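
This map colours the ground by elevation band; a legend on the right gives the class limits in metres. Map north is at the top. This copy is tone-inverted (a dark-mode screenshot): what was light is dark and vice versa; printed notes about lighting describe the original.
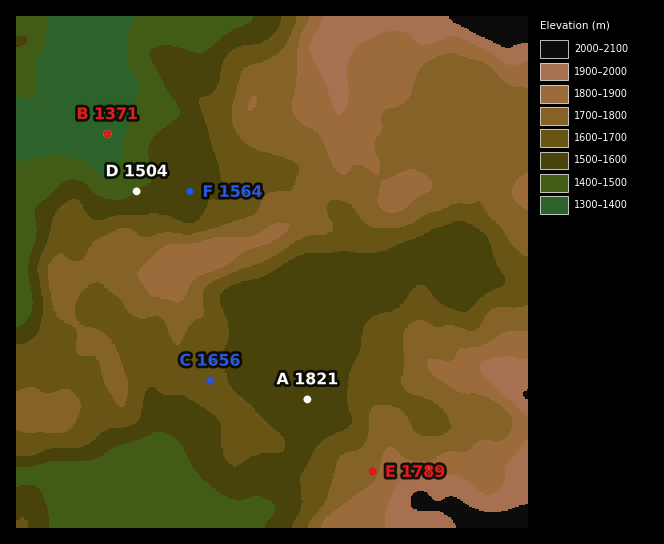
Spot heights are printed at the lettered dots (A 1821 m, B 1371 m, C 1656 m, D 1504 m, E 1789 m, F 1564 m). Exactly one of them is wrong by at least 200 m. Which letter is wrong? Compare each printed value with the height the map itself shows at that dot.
A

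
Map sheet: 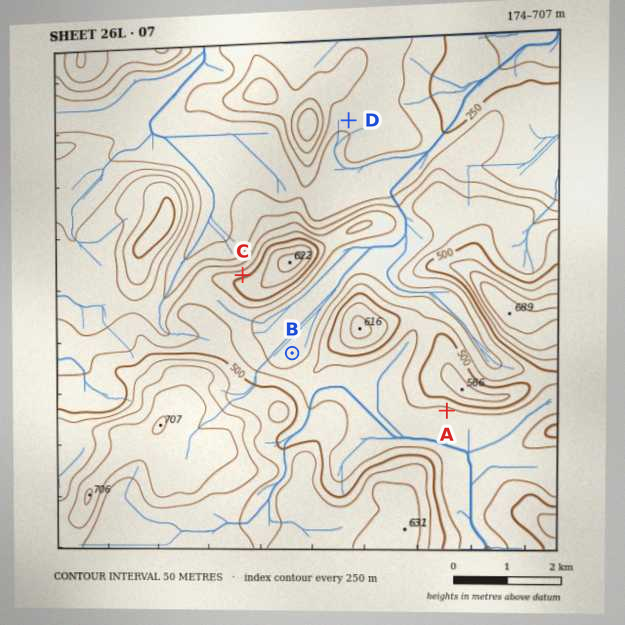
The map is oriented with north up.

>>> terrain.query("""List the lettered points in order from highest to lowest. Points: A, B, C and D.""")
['C', 'A', 'B', 'D']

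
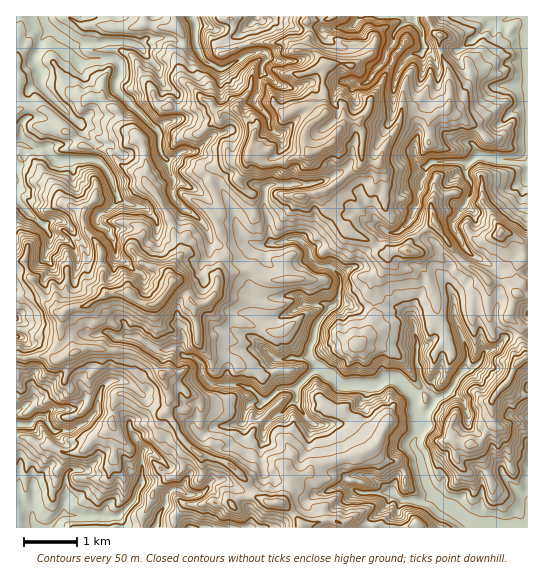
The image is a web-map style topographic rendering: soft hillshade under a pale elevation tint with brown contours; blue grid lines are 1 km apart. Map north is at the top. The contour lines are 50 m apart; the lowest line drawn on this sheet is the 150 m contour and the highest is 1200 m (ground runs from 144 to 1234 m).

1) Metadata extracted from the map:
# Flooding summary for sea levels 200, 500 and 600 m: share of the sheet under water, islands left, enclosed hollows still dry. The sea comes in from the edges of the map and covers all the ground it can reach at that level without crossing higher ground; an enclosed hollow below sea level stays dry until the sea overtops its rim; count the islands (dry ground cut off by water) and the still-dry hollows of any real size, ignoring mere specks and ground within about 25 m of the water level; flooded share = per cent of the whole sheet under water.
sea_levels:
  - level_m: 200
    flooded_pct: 8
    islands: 0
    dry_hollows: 0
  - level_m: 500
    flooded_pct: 42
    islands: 0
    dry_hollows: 0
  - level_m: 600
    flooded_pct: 61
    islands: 1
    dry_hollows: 0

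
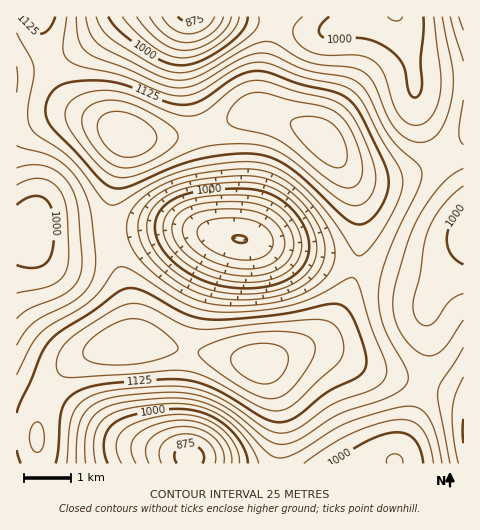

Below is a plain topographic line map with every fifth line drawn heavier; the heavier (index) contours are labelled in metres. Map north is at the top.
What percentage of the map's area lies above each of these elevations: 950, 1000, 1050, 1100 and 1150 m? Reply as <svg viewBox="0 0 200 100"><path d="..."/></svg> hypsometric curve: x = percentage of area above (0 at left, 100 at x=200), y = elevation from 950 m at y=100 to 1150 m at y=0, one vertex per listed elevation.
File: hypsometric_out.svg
<svg viewBox="0 0 200 100"><path d="M187 100l-19-25-41-25-47-25-43-25"/></svg>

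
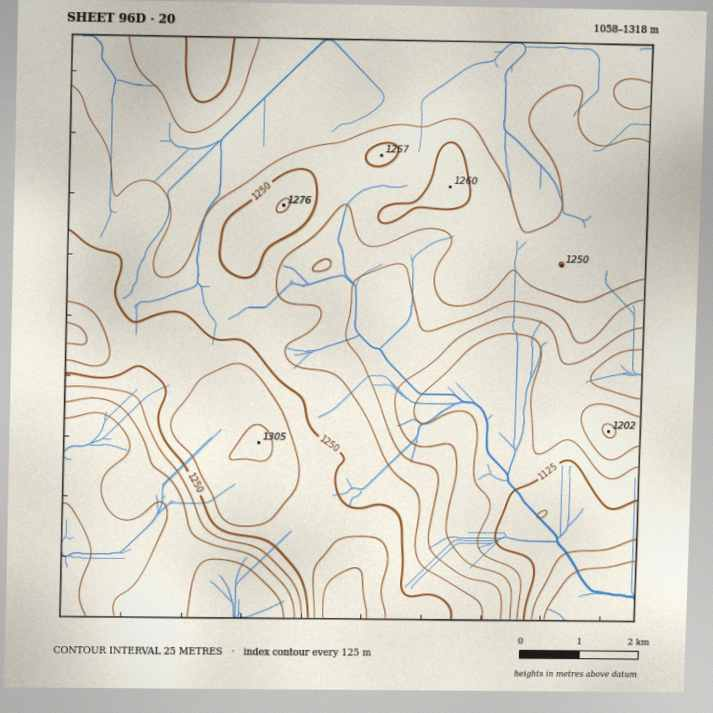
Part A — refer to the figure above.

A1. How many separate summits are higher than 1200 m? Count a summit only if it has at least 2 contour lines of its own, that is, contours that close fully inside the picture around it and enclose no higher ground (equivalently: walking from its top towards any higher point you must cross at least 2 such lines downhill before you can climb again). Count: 1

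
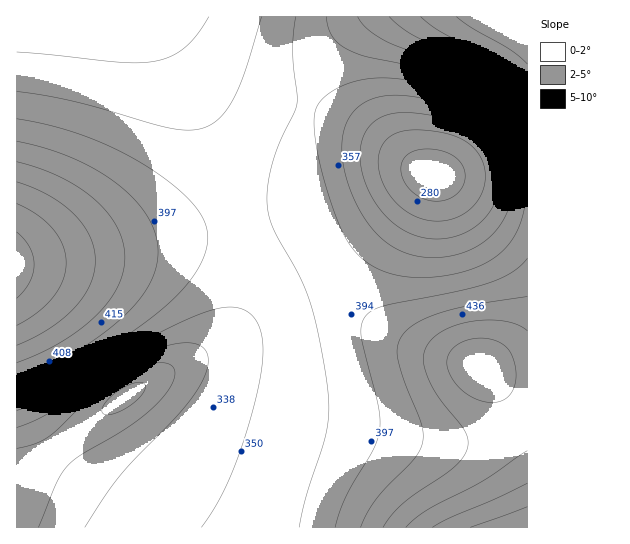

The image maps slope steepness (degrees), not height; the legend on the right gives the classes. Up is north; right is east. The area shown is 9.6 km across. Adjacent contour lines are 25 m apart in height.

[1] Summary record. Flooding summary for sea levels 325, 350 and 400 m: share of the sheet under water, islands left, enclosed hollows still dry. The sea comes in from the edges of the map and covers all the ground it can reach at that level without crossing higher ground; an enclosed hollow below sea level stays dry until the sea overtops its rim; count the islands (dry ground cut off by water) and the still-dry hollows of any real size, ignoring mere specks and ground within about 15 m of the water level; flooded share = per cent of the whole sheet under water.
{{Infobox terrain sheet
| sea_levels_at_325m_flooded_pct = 10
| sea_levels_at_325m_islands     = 0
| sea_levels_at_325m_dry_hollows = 1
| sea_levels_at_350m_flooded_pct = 24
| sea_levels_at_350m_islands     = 0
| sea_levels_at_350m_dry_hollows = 1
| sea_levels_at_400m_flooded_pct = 72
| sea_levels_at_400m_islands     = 0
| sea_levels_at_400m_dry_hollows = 0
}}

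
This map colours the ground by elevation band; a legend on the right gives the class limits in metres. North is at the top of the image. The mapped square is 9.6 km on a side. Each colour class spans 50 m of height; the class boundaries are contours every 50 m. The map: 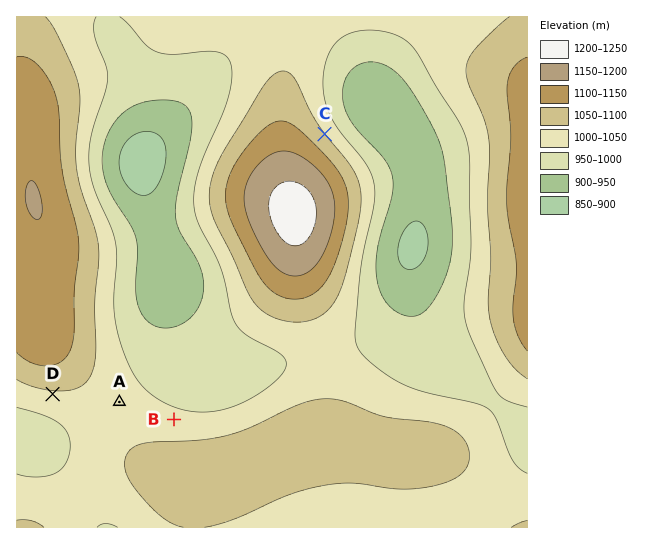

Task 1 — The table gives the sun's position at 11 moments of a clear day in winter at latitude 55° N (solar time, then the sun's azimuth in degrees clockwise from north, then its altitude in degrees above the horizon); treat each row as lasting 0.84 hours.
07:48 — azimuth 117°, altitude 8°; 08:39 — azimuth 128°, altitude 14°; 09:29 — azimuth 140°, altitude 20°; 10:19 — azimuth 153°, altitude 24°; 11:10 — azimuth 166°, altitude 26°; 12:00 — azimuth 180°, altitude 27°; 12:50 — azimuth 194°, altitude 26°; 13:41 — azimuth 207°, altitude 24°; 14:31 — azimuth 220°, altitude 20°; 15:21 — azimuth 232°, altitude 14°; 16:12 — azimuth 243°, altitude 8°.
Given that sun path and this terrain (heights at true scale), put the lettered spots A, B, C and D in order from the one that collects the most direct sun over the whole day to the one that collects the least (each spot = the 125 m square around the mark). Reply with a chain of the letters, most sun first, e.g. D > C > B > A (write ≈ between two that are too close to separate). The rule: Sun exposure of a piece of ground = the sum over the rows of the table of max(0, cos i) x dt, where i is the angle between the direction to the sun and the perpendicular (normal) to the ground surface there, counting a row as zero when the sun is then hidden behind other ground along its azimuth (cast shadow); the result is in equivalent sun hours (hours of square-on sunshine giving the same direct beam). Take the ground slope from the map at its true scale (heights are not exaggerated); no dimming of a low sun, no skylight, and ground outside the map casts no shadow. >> D > A > B ≈ C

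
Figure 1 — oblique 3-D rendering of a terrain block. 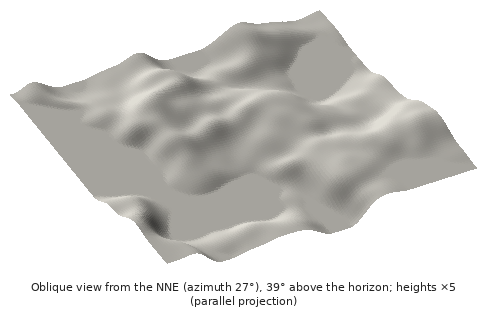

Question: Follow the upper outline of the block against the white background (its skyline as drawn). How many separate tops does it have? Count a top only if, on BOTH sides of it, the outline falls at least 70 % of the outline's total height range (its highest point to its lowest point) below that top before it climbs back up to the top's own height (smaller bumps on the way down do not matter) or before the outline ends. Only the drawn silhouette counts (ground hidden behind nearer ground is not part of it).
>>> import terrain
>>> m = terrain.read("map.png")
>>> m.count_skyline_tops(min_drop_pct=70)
0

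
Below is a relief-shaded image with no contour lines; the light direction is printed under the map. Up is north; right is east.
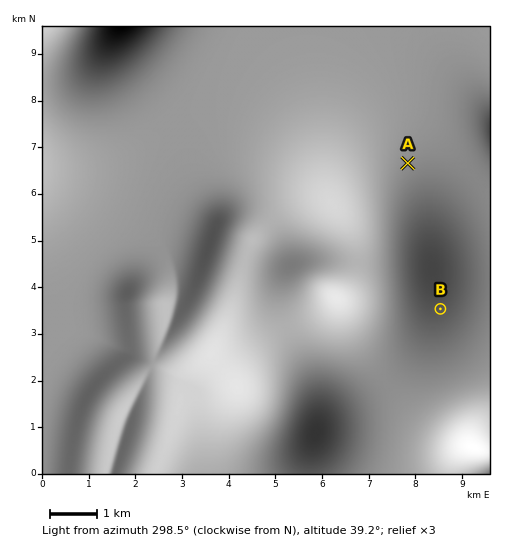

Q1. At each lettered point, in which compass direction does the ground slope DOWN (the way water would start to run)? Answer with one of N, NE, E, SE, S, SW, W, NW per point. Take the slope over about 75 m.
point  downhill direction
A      NE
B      SE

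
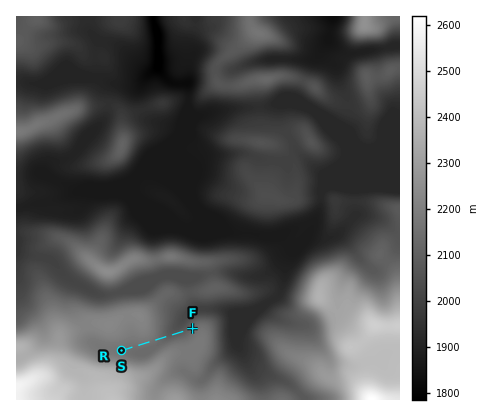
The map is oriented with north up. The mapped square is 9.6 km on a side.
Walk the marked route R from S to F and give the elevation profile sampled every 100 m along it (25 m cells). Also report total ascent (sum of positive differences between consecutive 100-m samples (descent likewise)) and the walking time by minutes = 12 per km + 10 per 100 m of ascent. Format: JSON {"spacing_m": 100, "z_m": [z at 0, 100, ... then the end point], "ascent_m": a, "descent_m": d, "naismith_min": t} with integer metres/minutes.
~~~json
{"spacing_m": 100, "z_m": [2158, 2153, 2151, 2151, 2155, 2158, 2160, 2160, 2157, 2147, 2128, 2107, 2090, 2081, 2078, 2077, 2082, 2096, 2117, 2130], "ascent_m": 62, "descent_m": 90, "naismith_min": 29}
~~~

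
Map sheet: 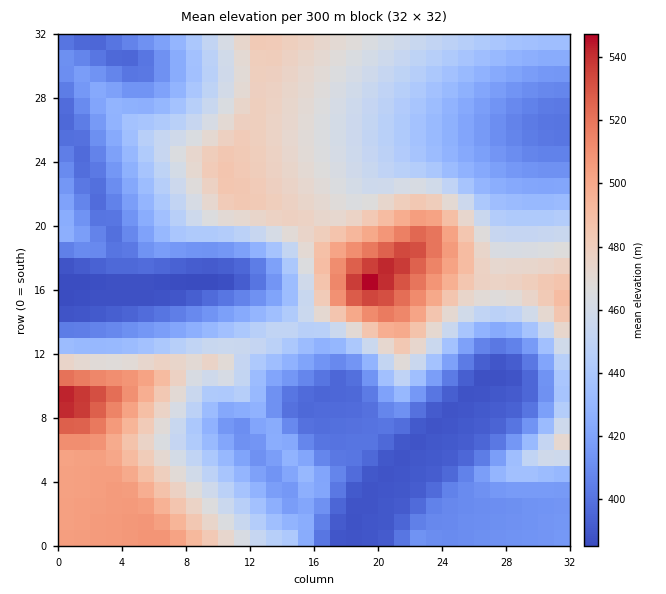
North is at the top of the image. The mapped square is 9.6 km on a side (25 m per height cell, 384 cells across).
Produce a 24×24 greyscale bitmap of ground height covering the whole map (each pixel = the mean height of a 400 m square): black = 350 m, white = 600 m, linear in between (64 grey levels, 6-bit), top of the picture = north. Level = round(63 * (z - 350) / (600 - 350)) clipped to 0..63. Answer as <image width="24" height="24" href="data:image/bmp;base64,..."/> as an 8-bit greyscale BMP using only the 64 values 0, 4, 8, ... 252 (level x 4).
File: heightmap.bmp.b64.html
<image width="24" height="24" href="data:image/bmp;base64,Qk12BgAAAAAAADYEAAAoAAAAGAAAABgAAAABAAgAAAAAAEACAAATCwAAEwsAAAABAAAAAAAAAAAAAAEBAQACAgIAAwMDAAQEBAAFBQUABgYGAAcHBwAICAgACQkJAAoKCgALCwsADAwMAA0NDQAODg4ADw8PABAQEAAREREAEhISABMTEwAUFBQAFRUVABYWFgAXFxcAGBgYABkZGQAaGhoAGxsbABwcHAAdHR0AHh4eAB8fHwAgICAAISEhACIiIgAjIyMAJCQkACUlJQAmJiYAJycnACgoKAApKSkAKioqACsrKwAsLCwALS0tAC4uLgAvLy8AMDAwADExMQAyMjIAMzMzADQ0NAA1NTUANjY2ADc3NwA4ODgAOTk5ADo6OgA7OzsAPDw8AD09PQA+Pj4APz8/AEBAQABBQUEAQkJCAENDQwBEREQARUVFAEZGRgBHR0cASEhIAElJSQBKSkoAS0tLAExMTABNTU0ATk5OAE9PTwBQUFAAUVFRAFJSUgBTU1MAVFRUAFVVVQBWVlYAV1dXAFhYWABZWVkAWlpaAFtbWwBcXFwAXV1dAF5eXgBfX18AYGBgAGFhYQBiYmIAY2NjAGRkZABlZWUAZmZmAGdnZwBoaGgAaWlpAGpqagBra2sAbGxsAG1tbQBubm4Ab29vAHBwcABxcXEAcnJyAHNzcwB0dHQAdXV1AHZ2dgB3d3cAeHh4AHl5eQB6enoAe3t7AHx8fAB9fX0Afn5+AH9/fwCAgIAAgYGBAIKCggCDg4MAhISEAIWFhQCGhoYAh4eHAIiIiACJiYkAioqKAIuLiwCMjIwAjY2NAI6OjgCPj48AkJCQAJGRkQCSkpIAk5OTAJSUlACVlZUAlpaWAJeXlwCYmJgAmZmZAJqamgCbm5sAnJycAJ2dnQCenp4An5+fAKCgoAChoaEAoqKiAKOjowCkpKQApaWlAKampgCnp6cAqKioAKmpqQCqqqoAq6urAKysrACtra0Arq6uAK+vrwCwsLAAsbGxALKysgCzs7MAtLS0ALW1tQC2trYAt7e3ALi4uAC5ubkAurq6ALu7uwC8vLwAvb29AL6+vgC/v78AwMDAAMHBwQDCwsIAw8PDAMTExADFxcUAxsbGAMfHxwDIyMgAycnJAMrKygDLy8sAzMzMAM3NzQDOzs4Az8/PANDQ0ADR0dEA0tLSANPT0wDU1NQA1dXVANbW1gDX19cA2NjYANnZ2QDa2toA29vbANzc3ADd3d0A3t7eAN/f3wDg4OAA4eHhAOLi4gDj4+MA5OTkAOXl5QDm5uYA5+fnAOjo6ADp6ekA6urqAOvr6wDs7OwA7e3tAO7u7gDv7+8A8PDwAPHx8QDy8vIA8/PzAPT09AD19fUA9vb2APf39wD4+PgA+fn5APr6+gD7+/sA/Pz8AP39/QD+/v4A////AJycnKCgmIyAdGRcUDAoKCw4PDw8QEBAQJycnKCckIB0aFhMSDgoKCgwODw8PEBAQJycnJyQhHhoXFBESEQsKCgoMDg8QERERJycnJSEeGxcUEREUEQ0LCgoKDA8TFhYVJycmIh8bGBQREBMRDQ0NCwoKCgsOFBodLCsoIx8bFhIPEhENDAwNDQsKCgoLDhMbMC4qJiIdGBQUEw4MDAwMEA8LCgoKCw4WLi0rKCQgGxkZFBANDAsOFBUQDAoKCg0VISAgICEgHh8bFhQSDw4SGhwWEAwKCw8XExMTFBUXGBoaGhgWFBYbICEcFhEODxQbCwwNDQ8QERMVFhgaHCAlKCYhHBgWFxsgCQkJCgoLDA0PERQZIiotLSomIR4dHiAjCQkKCgoJCQkKDRMbJCwxMCwpJSEgICEiDA0NDQ4ODQ0OERYdJCksLy4rJiIeHh4fEhANDxMVFhYXGRwfISQmKSwrJiAbGhobEg4NERQYHB4fICAgHx8gIyUmIhwYFxcXEA0OEhYaHSEiISAfHh0cHR8eGxcUExMTDwwQFBcbHyIiISAfHRwbGRkYFRMSERAQDQ0RFRkcHyEhIR8eHRsaGBcVExIQDw4ODA4TFhgaHB4hIB8eHRsaGBcVExEQDg0NDBAUFBQWGRwfIB8eHRwaGBcVExIQDw4NDhIRDxATFxoeICAfHRwbGRgWFRMREA8PEA8NDA4SFhoeISAfHh0cGhkYFhUUExIRDQwMDhATFxseISEgHx4dHBsZGBcWFRUVA=="/>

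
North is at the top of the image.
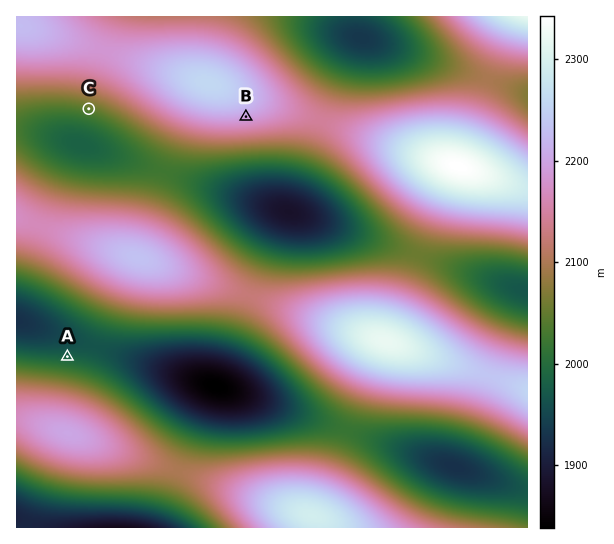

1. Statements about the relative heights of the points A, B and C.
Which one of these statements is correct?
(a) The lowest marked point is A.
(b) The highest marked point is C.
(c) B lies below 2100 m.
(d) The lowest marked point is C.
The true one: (a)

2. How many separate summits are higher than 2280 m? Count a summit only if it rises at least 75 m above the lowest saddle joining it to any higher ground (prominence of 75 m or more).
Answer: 3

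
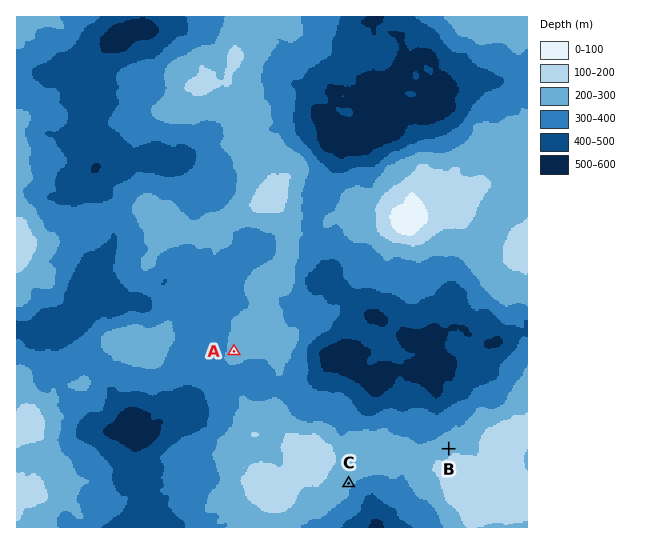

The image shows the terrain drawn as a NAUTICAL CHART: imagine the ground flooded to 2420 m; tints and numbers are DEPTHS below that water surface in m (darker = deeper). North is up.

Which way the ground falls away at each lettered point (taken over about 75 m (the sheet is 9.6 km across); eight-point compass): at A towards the W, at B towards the NW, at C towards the SE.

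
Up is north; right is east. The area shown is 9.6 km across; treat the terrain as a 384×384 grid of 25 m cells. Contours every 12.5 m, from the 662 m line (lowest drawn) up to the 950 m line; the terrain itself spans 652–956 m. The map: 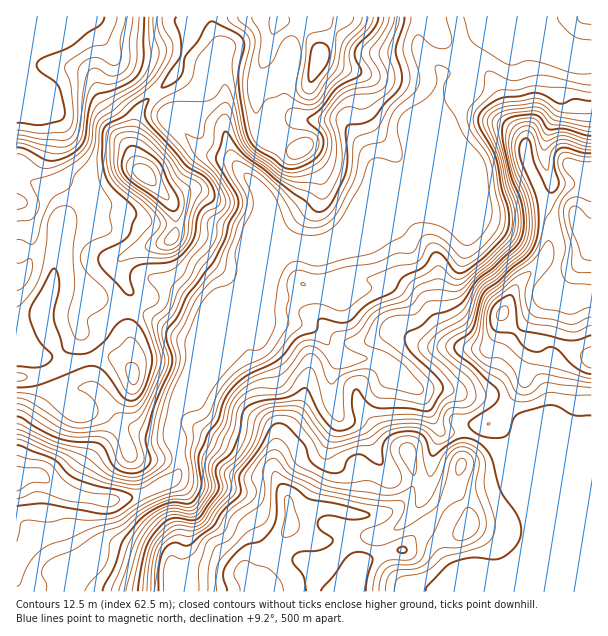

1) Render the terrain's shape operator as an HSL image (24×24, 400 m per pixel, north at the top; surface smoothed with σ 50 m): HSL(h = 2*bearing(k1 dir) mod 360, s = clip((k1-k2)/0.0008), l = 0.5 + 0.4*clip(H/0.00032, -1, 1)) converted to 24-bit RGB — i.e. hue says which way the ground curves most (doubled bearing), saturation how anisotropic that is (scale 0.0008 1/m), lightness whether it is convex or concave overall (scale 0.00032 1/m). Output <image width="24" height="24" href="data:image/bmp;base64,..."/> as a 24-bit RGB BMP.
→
<image width="24" height="24" href="data:image/bmp;base64,Qk32BgAAAAAAADYAAAAoAAAAGAAAABgAAAABABgAAAAAAMAGAAATCwAAEwsAAAAAAAAAAAAAhlmXfJR0boyDRmWPZ1OZrlS05eSdQ0J5roF5k7SFj5qNhGmQc3SCbXyN2LSARCksXWIkPH9Aen96gH9/f4B/f39/f3+AgH9/XIiIk4qpoXmsTF59Pl58aYi/8OXPWTyycLSlxZudpl1rc2hVdYNqXY9/yI7NxWr41uHxb0CmcYUsQ4s7ZYlve4B/gH9/f39/cpR+Z4tqWJaHepLOLzzLZbS97/LZCgDz21eDqqxrqUymxp6YX5iYl21WfW4wH2sa20lvY0m12KzgdLXNaXeVb3GCf39/f39/qoS3eKyxo4A8R00XEywJGrJB2+ONIQUu2bGsyXSFkTuBxNycc3jUq8Lqoabo0KvtIYKg01yITK5JtV9pcVyDf3eAf39/gH9/bnwsYxkciUgvmCQyrLIiDEAAEzMAJg0ZvMsL5pxlW9F3mt+0TpaaZDUtjHI6Qy0m3ZxDIB6U6NGRR3dpbV16gH9/f39/f3+Afj06VFEsdalLR2Ks3O/dydfyAAy+GJfdcd+ggEOx9+vUd0s3MYZAfVvHrILAlTOcz+y8Aidr8OLbbyXPdm9/f39/f39/f39/VTiKkY21obl+KZl2m+psoaI6Fg4yL6+LrVWlTnQ/6eOKtrKFY7erIUpUqCxVnczh7d7qIAFfyKoAtx0qWpZ7f39/gH9/gH9+SXCOisnPxNLji27Nzkkmf9ZDDjtXP4FzQTWArdnCqd/P4Ke9h0JWRh1NUtpWQ4o8jIo5gxKmfpnd0G6Svj5eX3w8c21ThoNfhM3iSqpXZHhEbDVg5L+u5devCi41VXt6G4B00MyamYE5r0kswHtcMEjDz9OZPXBNTxwcUl0hXkQgh3gur1JF0aeJd0pThlszti9qzlWKlYLMWVjAnNet8NHPQE3gOE15QHdeK4EgpTlasmOP3sqqD0w6rW0TXB4zjFF1f2icn0+tktSYUqWbvV1gbXm8s7ThgkqDldSPQFZlWoJctbGF3eWZPhUoPVJufX9/ZpZjL1pSYbNNyiwlZWHbwoHeh5LEZa3RhJ/dgIfp+nCdVbGLn8TWgqnQcoa/eF++s7hrWFh4Yod/tbdQzCofrbp3H1Nde39/f4J4UVF3fKhWdMJ4PWRWS5WryL/bmE+0VJ9hHhdJ9rPC6fTXKmpgel06XXw7P0t926ubV2KCclJmmb50gn2w0295PHtyNGxLaYR5TVl9val4U7lokGSJM3o1TGIlprFclrOCABxrtuve/8zSVChsgW5xfnZPN2pu18iJXEZ9i3GwzpNvZDsloMAfsl17NLeaTVuGX3l/WstYiTlKfl67f3G4d3ivSYGE39yFBSYuK3tM0pCX/8zmLTmSxoieXE2p0LV3TXCAU516rFC3uYDy+9DbIY/Lmcp5I0pggH5/gmFIcX47XHxPYnVOZ4VSSFh+w9+OUCxYEDckTEcf+XMuxRKjxdR8Xj6E2sepfWKfbWl/YXxUMhgQ9/91cy1ty5o7GFZmYFF7rVGD1rqeI4lhd39/cX54YJVbim5Kf2dtOk9fHBIh2e1qmCHNpeysP3tpYb9Tm1xrgD9mTgsVR/VPz/zlvX7t0/P4XA/PMwopqLksuc59U7lkO3J1gH5+f4B6gH9/gH9/OyFjdCRx0/+6FH2b0no6hMy9TGLNx4DUaxOS0+X41PfmUa29X9SIgxYnMwAaiBoUzfCwJ8A+p8OTLD9xfntlcZOFfn6Af39/FQgr40Nc0v/MdwCom+rxtKLUPkaLXxxmyjO11PXQs9uikDZ0cxMddRWAvwDyz/z0xc3x2djzQVy4Xi9mabaHZGCFf39/fEtwHQYtv/zSuf+tafL/T5PIa1cjX042Fg4rpvC127R1vZcVKg0buKpwGQg6nvt6kbJzVIEqzL4ARBE+rY96SJRKUGhrfW50QS+OirT0w/zu+NjTC4RpWCUhf313YlJuKHmPX9tbaWW9/7/cPXmMa6FqIhmOwvd9nY5uwh++9vLQEioyjptBrZtjPI2GWHqKUJyWJpQvYJ8tz5wrdyFZXp2xjWaOYmGdTsC7c8dhJDgwl182+NPbUoyZRC+EjuFvuKp7Gi+B/dnOUWzcoNPunKjPW1+zVEuAemlfabd4U3hWhpRUiZlTaVM8YpF7YJaLXZR5qkhTUz1oj4dL1sQ4tIRaP11oLm1X68udDBYp9vjT0FFGN0IZboU3UDBZoFpRZLKgaZtjel1nh4Ree2NZgXhff5GDa315YH1gYVBwZlZ8r1ioo9CbyZaTcyi6SazS1tqWRZfOiaBI34Sgr7Xfeq/GGieEnMmaamCBbnCFfWuIjHWHfmSTs4Gv"/>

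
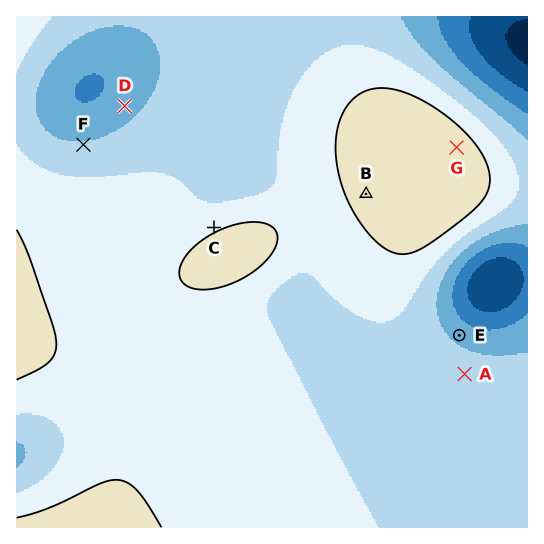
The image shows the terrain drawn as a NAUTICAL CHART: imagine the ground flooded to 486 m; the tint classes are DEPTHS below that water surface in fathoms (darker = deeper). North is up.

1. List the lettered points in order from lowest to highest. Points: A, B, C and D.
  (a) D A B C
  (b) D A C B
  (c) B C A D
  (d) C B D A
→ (b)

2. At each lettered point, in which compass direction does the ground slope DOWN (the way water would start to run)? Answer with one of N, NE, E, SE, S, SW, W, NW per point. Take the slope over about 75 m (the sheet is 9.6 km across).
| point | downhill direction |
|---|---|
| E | NE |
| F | N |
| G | NE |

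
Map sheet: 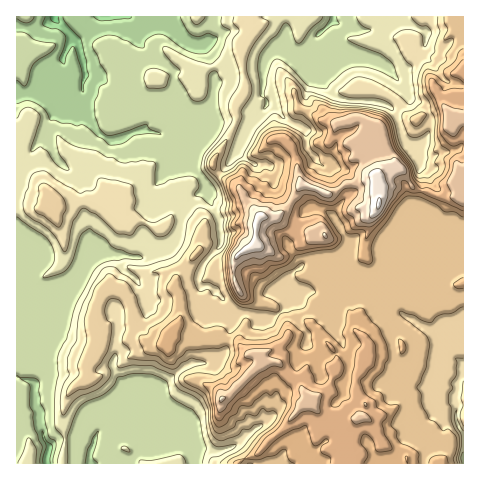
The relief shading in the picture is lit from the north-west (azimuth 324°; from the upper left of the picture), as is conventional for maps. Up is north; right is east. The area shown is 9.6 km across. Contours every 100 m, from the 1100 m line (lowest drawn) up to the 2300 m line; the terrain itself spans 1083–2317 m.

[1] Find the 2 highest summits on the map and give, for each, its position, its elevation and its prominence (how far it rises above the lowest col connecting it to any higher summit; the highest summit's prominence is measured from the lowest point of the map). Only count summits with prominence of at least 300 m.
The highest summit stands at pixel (379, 204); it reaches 2317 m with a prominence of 1234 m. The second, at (222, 399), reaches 2115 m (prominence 359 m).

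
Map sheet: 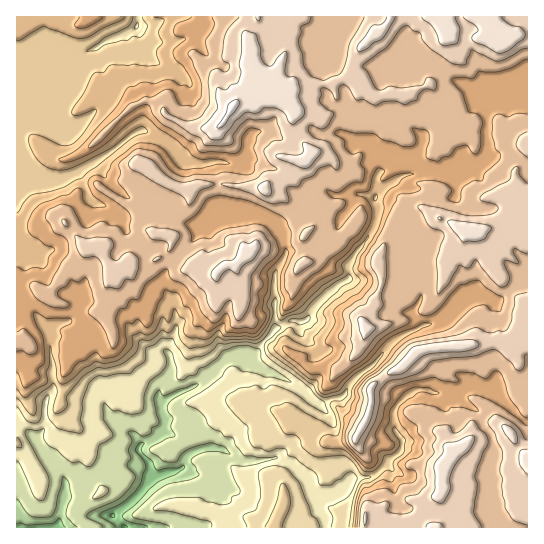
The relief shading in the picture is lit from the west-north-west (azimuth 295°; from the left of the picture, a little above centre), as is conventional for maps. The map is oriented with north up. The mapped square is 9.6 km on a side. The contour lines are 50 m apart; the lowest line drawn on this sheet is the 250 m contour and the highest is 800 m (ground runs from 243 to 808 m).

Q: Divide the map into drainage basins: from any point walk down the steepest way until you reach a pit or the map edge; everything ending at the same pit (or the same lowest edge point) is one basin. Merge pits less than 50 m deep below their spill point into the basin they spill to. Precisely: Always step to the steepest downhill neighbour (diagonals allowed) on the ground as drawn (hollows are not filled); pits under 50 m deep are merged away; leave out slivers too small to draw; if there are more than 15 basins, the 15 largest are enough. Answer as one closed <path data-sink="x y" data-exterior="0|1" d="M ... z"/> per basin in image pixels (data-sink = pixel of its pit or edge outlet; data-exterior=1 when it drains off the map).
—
<path data-sink="125 527" data-exterior="1" d="M527 16l-268 0 0 10-10 15-1 22 3 16 7 10 15-1 3 6 16 15 3 24 17 20-3 5-12 8-6 11-18 3-8 8-28-1-11-3-25 0-12 6 0 13-8 9-38-1-2 2 8 16 5 4 9 0 9 4-1 10-9 9-16 9-13 0-6-2-10 13-6-5-10-21-4-3-7 0-23 20-7 12-13 14-4 2-12-10-15 0 0 158 7 6 31-14 6-10-3-15 2-5 14 20 6 4 6 16 7 29 9 13-2 8-17 9-6 6 1 8 6 7 6 3 439-1z"/><path data-sink="137 26" data-exterior="0" d="M258 16l-242 1 1 267 14 1 12 10 4-2 13-14 7-12 23-20 7 0 4 3 10 21 6 5 10-13 6 2 13 0 16-9 9-9 1-10-9-4-9 0-5-4-8-16 2-2 38 1 8-9 0-13 12-6 25 0 11 3 28 1 8-8 18-3 6-11 12-8 3-5-17-20-3-24-16-15-3-6-15 1-7-10-3-16 1-22 10-15z"/><path data-sink="57 527" data-exterior="1" d="M59 405l-2 5 3 15-6 10-31 14-5-5-2 1 1 83 70 0-8-7-3-11 2-3 23-14 0-6-8-10-4-11-8-33z"/>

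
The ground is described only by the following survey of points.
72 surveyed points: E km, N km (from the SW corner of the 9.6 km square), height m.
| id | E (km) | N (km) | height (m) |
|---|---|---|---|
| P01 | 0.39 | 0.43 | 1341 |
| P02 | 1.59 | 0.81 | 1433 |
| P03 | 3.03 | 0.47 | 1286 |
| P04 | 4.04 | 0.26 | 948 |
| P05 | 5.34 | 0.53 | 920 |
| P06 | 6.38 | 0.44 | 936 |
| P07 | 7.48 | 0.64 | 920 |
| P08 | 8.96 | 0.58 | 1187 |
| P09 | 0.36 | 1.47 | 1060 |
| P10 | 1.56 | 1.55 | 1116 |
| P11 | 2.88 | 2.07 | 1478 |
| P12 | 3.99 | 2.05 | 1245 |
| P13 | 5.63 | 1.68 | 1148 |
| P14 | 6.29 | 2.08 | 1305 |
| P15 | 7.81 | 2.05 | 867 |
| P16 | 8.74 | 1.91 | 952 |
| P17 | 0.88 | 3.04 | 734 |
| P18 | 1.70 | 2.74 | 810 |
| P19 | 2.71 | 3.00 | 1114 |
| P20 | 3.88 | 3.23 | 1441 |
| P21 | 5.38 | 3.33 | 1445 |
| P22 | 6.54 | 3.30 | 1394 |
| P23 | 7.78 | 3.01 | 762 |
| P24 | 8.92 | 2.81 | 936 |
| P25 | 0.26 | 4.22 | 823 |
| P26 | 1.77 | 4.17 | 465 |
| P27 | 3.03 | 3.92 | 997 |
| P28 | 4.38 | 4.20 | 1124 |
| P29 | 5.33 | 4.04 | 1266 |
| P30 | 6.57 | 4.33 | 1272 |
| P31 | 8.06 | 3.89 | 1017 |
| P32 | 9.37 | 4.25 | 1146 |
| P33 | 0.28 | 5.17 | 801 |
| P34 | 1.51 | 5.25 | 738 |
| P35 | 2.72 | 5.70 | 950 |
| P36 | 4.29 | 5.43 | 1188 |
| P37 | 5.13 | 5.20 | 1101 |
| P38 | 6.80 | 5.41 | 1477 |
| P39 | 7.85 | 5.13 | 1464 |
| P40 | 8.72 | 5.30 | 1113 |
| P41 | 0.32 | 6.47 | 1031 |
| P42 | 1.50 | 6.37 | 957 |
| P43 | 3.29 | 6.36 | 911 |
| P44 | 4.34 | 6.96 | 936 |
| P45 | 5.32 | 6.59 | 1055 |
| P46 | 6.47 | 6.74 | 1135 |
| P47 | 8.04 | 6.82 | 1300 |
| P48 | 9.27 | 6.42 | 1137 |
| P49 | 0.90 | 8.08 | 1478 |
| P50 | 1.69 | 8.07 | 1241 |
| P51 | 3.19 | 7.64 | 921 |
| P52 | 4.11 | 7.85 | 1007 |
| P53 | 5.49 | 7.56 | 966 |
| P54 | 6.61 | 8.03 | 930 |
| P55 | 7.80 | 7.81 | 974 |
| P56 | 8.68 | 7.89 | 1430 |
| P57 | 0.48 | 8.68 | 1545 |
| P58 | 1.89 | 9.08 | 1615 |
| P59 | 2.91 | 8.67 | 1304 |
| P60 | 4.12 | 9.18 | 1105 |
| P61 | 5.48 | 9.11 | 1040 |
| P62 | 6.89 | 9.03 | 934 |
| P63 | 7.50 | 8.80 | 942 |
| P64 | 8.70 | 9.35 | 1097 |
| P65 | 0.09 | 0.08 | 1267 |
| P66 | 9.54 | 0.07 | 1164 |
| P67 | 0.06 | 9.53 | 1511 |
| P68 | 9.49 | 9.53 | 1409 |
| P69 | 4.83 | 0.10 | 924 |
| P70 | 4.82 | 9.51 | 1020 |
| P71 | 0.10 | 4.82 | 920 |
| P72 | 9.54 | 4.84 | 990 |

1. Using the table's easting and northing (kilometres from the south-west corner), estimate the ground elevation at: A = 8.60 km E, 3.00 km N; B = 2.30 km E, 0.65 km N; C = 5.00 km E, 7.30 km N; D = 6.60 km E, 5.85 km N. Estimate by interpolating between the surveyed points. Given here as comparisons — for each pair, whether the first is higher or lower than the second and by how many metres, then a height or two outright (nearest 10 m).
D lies higher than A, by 420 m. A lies lower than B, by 390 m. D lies higher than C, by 330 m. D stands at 1290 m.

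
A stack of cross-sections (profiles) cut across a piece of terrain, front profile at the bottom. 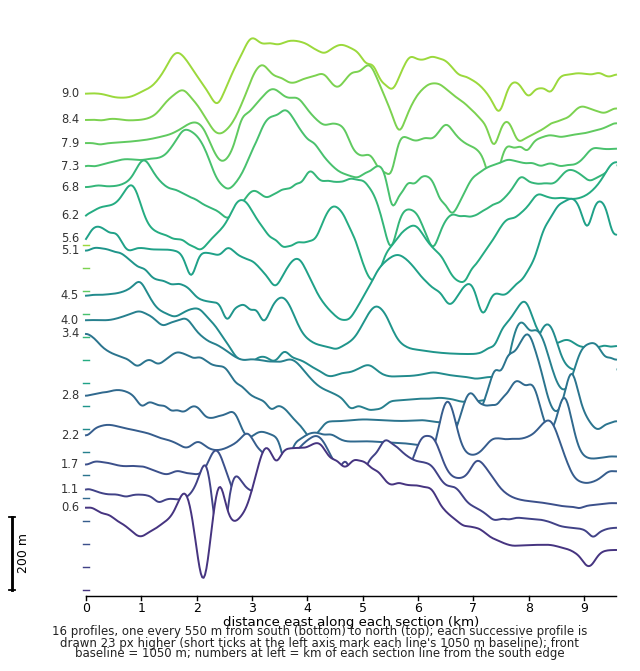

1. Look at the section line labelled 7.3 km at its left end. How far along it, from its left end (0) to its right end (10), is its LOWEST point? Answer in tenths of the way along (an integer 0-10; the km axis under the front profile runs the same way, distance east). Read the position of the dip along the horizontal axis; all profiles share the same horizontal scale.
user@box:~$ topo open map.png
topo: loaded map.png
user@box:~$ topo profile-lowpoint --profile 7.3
7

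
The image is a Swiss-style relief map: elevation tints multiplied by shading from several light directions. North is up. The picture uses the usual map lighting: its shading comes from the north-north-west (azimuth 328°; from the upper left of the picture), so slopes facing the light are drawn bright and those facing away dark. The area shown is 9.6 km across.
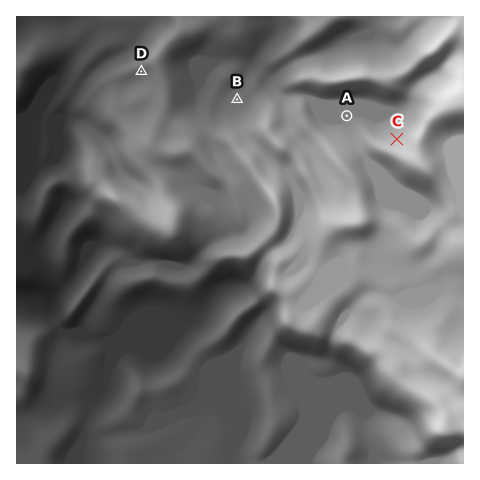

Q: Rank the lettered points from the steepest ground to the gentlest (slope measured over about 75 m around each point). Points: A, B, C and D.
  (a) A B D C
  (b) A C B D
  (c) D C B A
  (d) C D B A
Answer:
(d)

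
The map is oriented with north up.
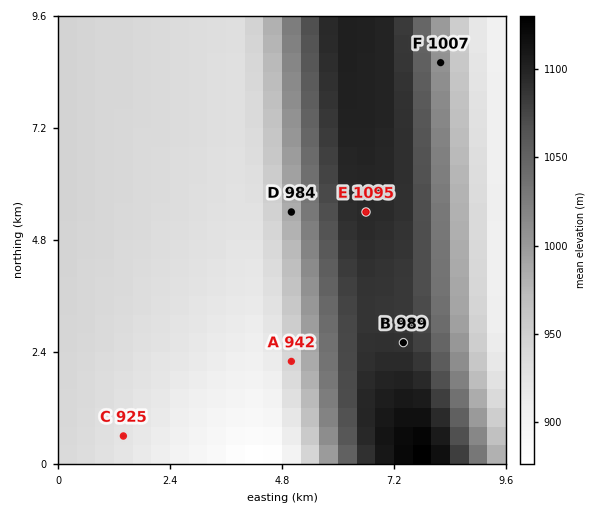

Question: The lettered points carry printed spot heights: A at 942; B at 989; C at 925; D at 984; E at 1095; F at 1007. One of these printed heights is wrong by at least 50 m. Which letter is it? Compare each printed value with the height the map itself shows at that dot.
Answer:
B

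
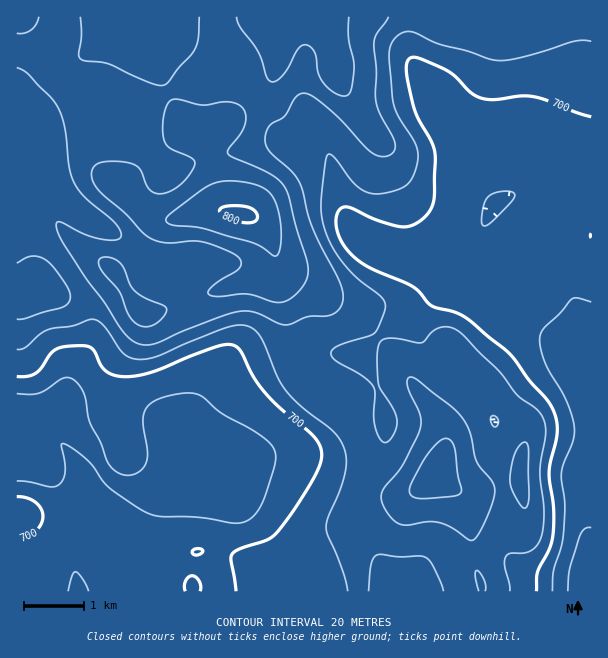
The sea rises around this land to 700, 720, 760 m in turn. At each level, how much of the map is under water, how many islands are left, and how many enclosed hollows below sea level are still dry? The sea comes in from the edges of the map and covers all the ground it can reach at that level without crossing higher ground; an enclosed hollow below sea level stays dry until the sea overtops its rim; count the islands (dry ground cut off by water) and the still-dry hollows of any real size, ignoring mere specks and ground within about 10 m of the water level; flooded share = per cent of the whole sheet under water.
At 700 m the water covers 35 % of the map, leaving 0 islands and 0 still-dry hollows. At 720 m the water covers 49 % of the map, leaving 0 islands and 0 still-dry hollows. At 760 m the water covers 89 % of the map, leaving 1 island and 0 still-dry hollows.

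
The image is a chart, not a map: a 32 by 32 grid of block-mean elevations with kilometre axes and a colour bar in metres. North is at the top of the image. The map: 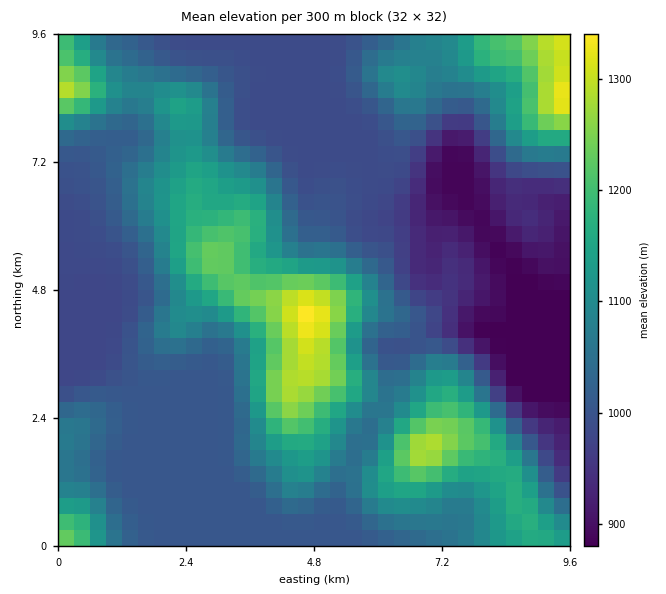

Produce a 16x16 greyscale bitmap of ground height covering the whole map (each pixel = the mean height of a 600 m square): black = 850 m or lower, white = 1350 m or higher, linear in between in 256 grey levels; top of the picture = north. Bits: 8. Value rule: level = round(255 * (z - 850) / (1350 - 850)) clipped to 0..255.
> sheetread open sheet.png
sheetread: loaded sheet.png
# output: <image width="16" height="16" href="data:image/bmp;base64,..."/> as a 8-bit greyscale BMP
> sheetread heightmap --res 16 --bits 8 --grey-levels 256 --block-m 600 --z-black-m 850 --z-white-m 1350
<image width="16" height="16" href="data:image/bmp;base64,Qk02BQAAAAAAADYEAAAoAAAAEAAAABAAAAABAAgAAAAAAAABAAATCwAAEwsAAAABAAAAAAAAAAAAAAEBAQACAgIAAwMDAAQEBAAFBQUABgYGAAcHBwAICAgACQkJAAoKCgALCwsADAwMAA0NDQAODg4ADw8PABAQEAAREREAEhISABMTEwAUFBQAFRUVABYWFgAXFxcAGBgYABkZGQAaGhoAGxsbABwcHAAdHR0AHh4eAB8fHwAgICAAISEhACIiIgAjIyMAJCQkACUlJQAmJiYAJycnACgoKAApKSkAKioqACsrKwAsLCwALS0tAC4uLgAvLy8AMDAwADExMQAyMjIAMzMzADQ0NAA1NTUANjY2ADc3NwA4ODgAOTk5ADo6OgA7OzsAPDw8AD09PQA+Pj4APz8/AEBAQABBQUEAQkJCAENDQwBEREQARUVFAEZGRgBHR0cASEhIAElJSQBKSkoAS0tLAExMTABNTU0ATk5OAE9PTwBQUFAAUVFRAFJSUgBTU1MAVFRUAFVVVQBWVlYAV1dXAFhYWABZWVkAWlpaAFtbWwBcXFwAXV1dAF5eXgBfX18AYGBgAGFhYQBiYmIAY2NjAGRkZABlZWUAZmZmAGdnZwBoaGgAaWlpAGpqagBra2sAbGxsAG1tbQBubm4Ab29vAHBwcABxcXEAcnJyAHNzcwB0dHQAdXV1AHZ2dgB3d3cAeHh4AHl5eQB6enoAe3t7AHx8fAB9fX0Afn5+AH9/fwCAgIAAgYGBAIKCggCDg4MAhISEAIWFhQCGhoYAh4eHAIiIiACJiYkAioqKAIuLiwCMjIwAjY2NAI6OjgCPj48AkJCQAJGRkQCSkpIAk5OTAJSUlACVlZUAlpaWAJeXlwCYmJgAmZmZAJqamgCbm5sAnJycAJ2dnQCenp4An5+fAKCgoAChoaEAoqKiAKOjowCkpKQApaWlAKampgCnp6cAqKioAKmpqQCqqqoAq6urAKysrACtra0Arq6uAK+vrwCwsLAAsbGxALKysgCzs7MAtLS0ALW1tQC2trYAt7e3ALi4uAC5ubkAurq6ALu7uwC8vLwAvb29AL6+vgC/v78AwMDAAMHBwQDCwsIAw8PDAMTExADFxcUAxsbGAMfHxwDIyMgAycnJAMrKygDLy8sAzMzMAM3NzQDOzs4Az8/PANDQ0ADR0dEA0tLSANPT0wDU1NQA1dXVANbW1gDX19cA2NjYANnZ2QDa2toA29vbANzc3ADd3d0A3t7eAN/f3wDg4OAA4eHhAOLi4gDj4+MA5OTkAOXl5QDm5uYA5+fnAOjo6ADp6ekA6urqAOvr6wDs7OwA7e3tAO7u7gDv7+8A8PDwAPHx8QDy8vIA8/PzAPT09AD19fUA9vb2APf39wD4+PgA+fn5APr6+gD7+/sA/Pz8AP39/QD+/v4A////ALJ3VE9PT09QT1RiaGyEnZGEY1BPT09YalhtjIl5jZ5laVVPT09UcYt2cKfIqaCJP21aT09PV42rj2eUz8WiVSlWVU9PT1qr0rKBcZulZR8TQUVQU1Bfr+DRhlt3dTEPD0FCU25lcK/n03ZQSjAUDw9BQUtzi6rJ7d2TYEIqGBAPQkNNe7G8rayheEstLhoRFkRIWYq2uJRnXkxAKCUVHx9GT2yQoqWOVU1FPCIXGywkSlNujJmKb0lIRkMkEyQ5PFZVXn+DYE1FRUVKNhpCd4eZc2mLgk9FRUVJXFxFaKPZz5B0dGdNRUVGWn12c4ip5KdtWUtHRkVFRVVsd4etweM="/>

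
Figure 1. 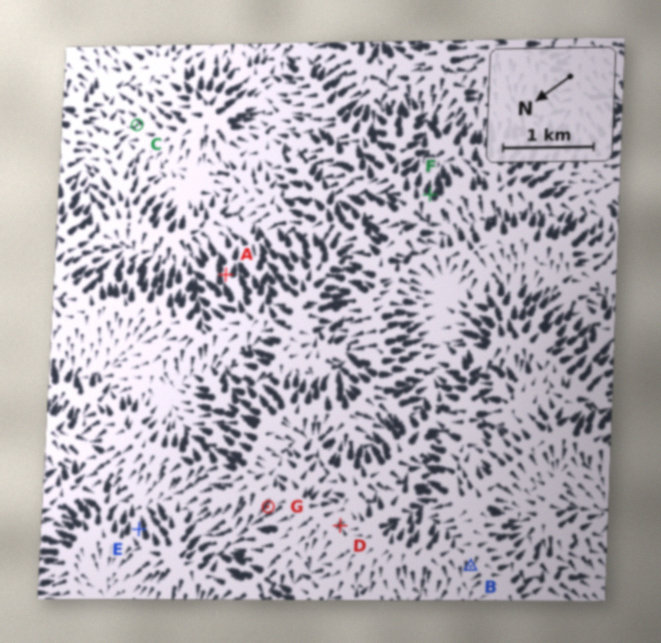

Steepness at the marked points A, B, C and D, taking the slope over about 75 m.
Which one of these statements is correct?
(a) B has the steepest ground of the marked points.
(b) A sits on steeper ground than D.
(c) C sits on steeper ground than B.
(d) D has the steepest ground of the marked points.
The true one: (b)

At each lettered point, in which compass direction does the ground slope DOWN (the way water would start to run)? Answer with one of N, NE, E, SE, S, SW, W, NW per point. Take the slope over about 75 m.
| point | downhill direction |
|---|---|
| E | SE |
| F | SE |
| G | N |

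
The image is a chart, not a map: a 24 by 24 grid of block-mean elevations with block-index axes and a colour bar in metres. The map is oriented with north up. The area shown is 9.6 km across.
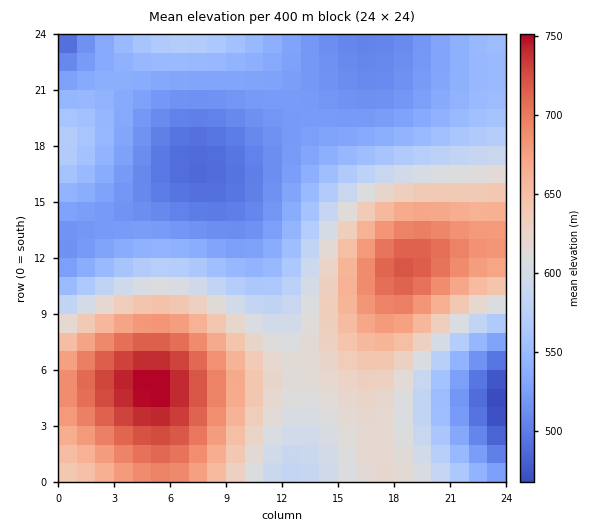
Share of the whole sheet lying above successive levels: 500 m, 95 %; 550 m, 61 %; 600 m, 43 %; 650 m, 23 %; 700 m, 9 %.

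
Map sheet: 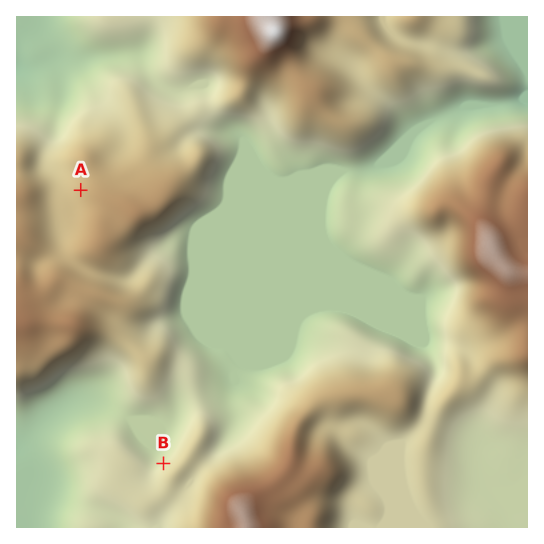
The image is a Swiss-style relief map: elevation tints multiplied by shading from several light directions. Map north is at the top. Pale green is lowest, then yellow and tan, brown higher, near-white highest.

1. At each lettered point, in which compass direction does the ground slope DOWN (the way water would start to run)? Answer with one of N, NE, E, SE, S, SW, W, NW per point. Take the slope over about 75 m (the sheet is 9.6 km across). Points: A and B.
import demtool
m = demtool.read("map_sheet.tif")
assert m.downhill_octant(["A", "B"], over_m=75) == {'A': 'W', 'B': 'NW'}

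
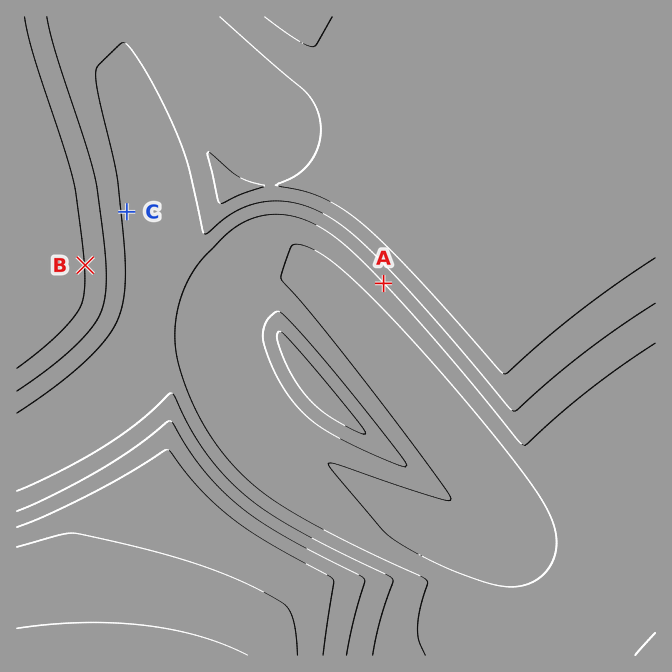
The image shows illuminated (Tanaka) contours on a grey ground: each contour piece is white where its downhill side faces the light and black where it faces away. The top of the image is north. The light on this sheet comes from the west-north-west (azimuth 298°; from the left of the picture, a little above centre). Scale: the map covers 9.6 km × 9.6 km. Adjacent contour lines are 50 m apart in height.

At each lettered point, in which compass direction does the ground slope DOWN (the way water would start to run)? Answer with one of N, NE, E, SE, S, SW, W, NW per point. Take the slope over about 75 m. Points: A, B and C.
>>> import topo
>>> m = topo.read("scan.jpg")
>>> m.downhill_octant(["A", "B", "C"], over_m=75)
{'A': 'SW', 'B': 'E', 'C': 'E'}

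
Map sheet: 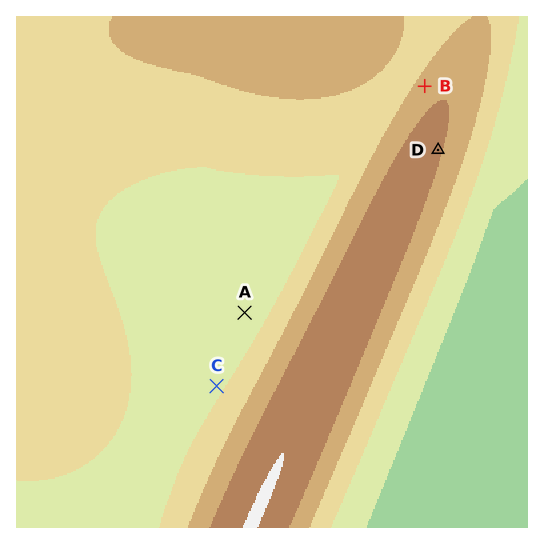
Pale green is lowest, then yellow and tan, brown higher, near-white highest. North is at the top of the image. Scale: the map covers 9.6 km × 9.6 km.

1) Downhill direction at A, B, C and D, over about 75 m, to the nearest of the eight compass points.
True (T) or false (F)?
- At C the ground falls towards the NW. T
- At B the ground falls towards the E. F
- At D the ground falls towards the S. F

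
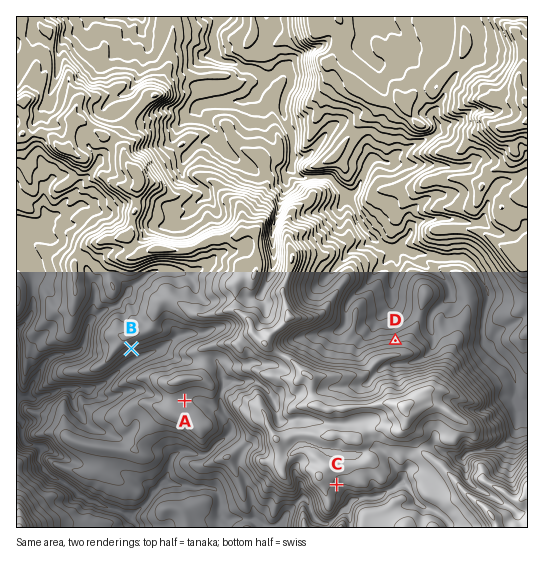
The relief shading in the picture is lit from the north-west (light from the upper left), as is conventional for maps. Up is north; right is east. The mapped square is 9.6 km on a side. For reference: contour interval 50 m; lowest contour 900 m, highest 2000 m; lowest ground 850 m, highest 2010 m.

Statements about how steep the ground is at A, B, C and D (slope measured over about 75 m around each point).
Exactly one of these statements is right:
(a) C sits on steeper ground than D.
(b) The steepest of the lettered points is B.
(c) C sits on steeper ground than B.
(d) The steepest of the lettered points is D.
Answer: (b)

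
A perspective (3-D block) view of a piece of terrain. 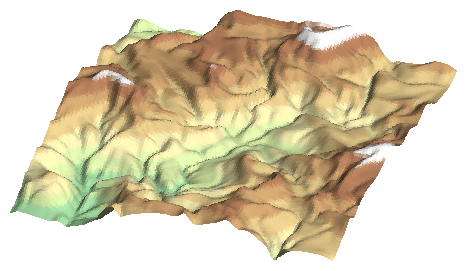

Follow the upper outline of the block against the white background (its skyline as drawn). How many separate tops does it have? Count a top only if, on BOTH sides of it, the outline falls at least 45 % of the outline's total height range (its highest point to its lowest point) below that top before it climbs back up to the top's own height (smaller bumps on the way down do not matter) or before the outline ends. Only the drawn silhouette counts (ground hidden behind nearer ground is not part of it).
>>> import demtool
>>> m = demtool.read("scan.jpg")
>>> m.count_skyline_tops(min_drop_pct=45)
0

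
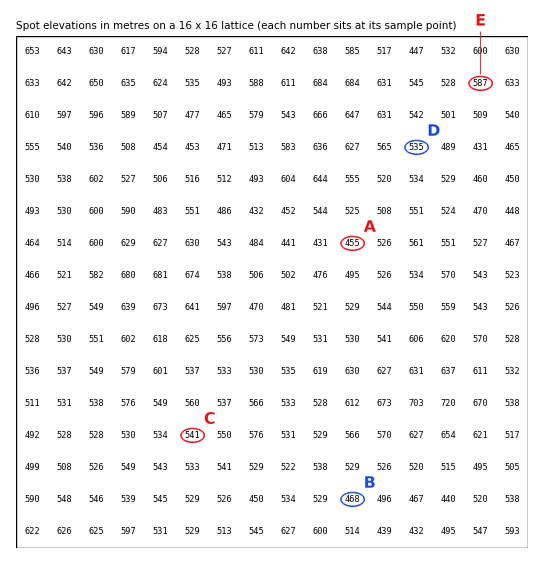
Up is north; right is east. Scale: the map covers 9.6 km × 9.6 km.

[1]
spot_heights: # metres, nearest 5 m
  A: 455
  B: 470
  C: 540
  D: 535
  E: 585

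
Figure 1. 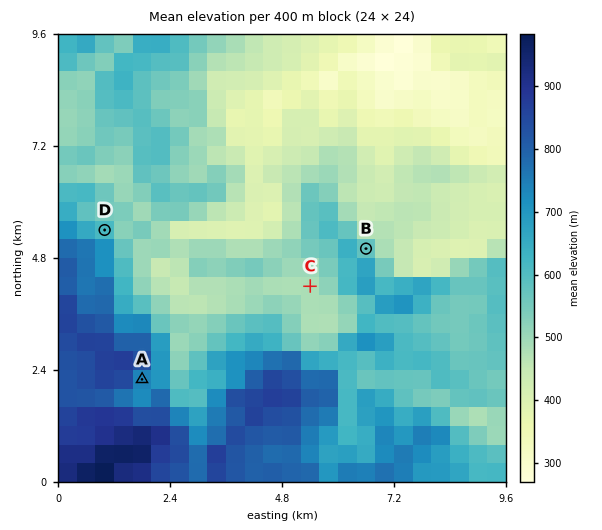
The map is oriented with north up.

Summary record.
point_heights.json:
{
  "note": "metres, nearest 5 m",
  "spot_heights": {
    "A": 725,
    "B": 580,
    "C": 480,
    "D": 615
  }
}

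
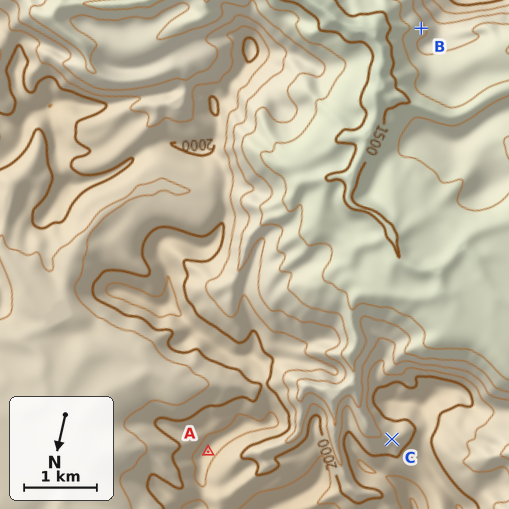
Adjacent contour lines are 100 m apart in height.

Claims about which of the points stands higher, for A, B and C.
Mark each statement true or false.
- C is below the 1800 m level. false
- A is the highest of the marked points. true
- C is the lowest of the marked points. false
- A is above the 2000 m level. true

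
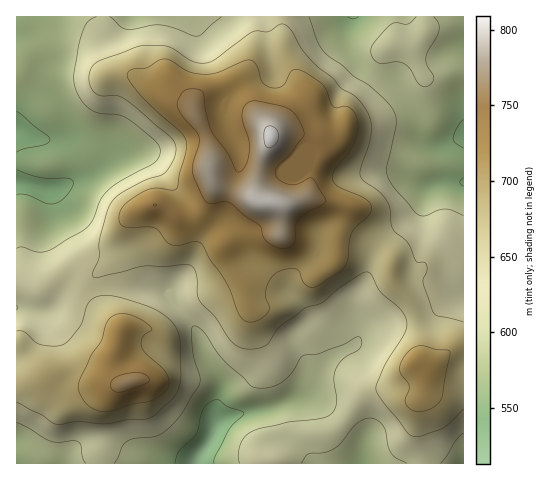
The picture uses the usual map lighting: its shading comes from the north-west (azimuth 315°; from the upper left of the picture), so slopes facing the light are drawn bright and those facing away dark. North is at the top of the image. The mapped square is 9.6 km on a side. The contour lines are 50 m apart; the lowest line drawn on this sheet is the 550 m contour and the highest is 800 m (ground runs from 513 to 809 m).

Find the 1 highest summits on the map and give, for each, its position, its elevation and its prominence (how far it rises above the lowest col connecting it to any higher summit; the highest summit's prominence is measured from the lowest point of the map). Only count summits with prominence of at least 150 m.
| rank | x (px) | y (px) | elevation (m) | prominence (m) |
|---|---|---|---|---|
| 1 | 271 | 137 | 809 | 296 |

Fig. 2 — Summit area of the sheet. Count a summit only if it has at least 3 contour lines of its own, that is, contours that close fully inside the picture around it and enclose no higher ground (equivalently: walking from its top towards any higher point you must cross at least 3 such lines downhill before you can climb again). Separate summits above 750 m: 1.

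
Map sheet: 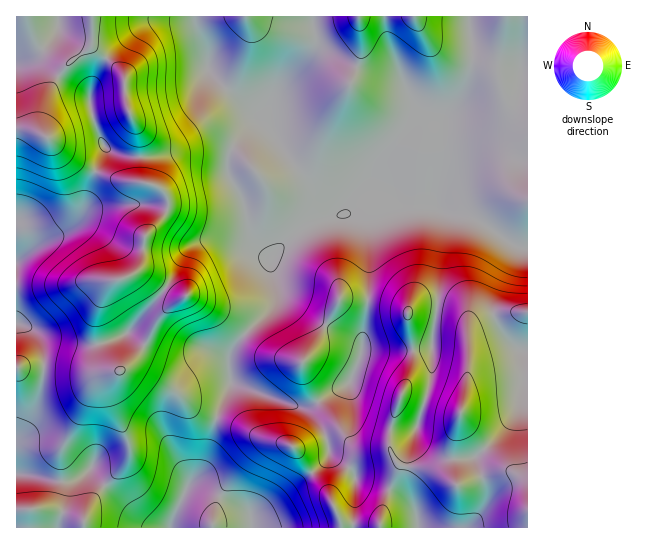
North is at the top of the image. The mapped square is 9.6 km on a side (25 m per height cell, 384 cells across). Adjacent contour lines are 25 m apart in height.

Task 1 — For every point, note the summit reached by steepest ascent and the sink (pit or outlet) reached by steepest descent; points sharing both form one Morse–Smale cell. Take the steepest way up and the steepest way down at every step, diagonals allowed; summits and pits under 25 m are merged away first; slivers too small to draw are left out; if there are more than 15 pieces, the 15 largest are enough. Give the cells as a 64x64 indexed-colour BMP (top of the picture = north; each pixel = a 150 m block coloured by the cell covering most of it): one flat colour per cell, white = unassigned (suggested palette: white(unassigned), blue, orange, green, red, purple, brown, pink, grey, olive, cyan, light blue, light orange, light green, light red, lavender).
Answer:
<image width="64" height="64" href="data:image/bmp;base64,Qk12CAAAAAAAAHYAAAAoAAAAQAAAAEAAAAABAAQAAAAAAAAIAAATCwAAEwsAABAAAAAAAAAA////ALR3HwAOf/8ALKAsACgn1gC9Z5QAS1aMAMJ34wB/f38AIr28AM++FwDox64AeLv/AIrfmACWmP8A1bDFAFVVVVVVVVVVVVVVVVVVURERERERERERERGZmZmZmZmZVVVVVVVVVVVVVVVVVVVREREREREREREREZmZmZmZmZlVVVVVVVVVVVVVVVVVVYiBERERERERERERmZmZmZmZmVVVVVVVVVVVVVVVVVVYiIiBERERERERERmZmZmZmZmZVVVVVVVVVVVVVVVVWIiIiIgRERERERERGZmZmZmZmZlVVVVVVVVVVVVVVYiIiIiIiIEREREREREZmZmZmZmZmVVVVVVVVVVVVVVVWIiIiIiIiBERERERERmZmZmZmZmZVVVVVVVVVVVVVVVYiIiIiIiIiBERERERGZmZmZmZmZlVVVVVVVVVVVVVVVWIiIiIiIiIgREREREZmZmZmZmZmVVVVVVVVVVVVVVVVYiIiIiIiIiBERERERmRERERmZmZVVVVVVVVVVVVVVVViIiIiIiIiIERERERGREREREZmZlVVVVVVVVVVVVVVVWIiIiIiIiIgRERERERERERERGZmVVVVVVVVVVVVVVVVViIiIiIiIgRERERERERERERERmZVVVVVVVVVVVVVVVVWIiIiIiIiBEREREREREREREREZlVVVVVVVVVVVVVVVVYiIiIiIiBERERERERERERERERmVVVVVVVVVVVVVVVVVWIiIiIZmEREREREREREREREREZVVVVVVVVVVVVVVVVVYiIhmZmZmERERERERERERERERlVVVVVVVVVVVVVVVVVWIZmZmZmZmERERERERERERERGVVVVVVVVVVVVVVVVVVWZmZmZmZmZhEREREREREREREZVVVVVVVVVVVVVVVVVVZmZmZmZmZmERERERERERERERlVVVVVVVVVVVVVVVVVVmZmZmZmZmZhERERERERERERGVVVVVVVVVVVVVM1VVU2ZmZmZmZmZmEREREREREREREZVVVVVVVVVVVTMzMzMzZmZmZmZmZmYRERERERERERERFVVTMzMzNVUzMzMzMzM2ZmZmZmZmZhEREREREREREREVUzMzMzMzMzMzMzMzMzNmZmZmZmZmERERERERERERERMzMzMzMzMzMzMzMzMzMzZmZmZmZmZhEREREREREREREzMzMzMzMzMzMzMzMzMzM2ZmZmZmZmERERERERERERETMzMzMzMzMzMzMzMzMzMzNmZmZmZmYRERERERERERERMzMzMzMzMzMzMzMzMzMzM2ZmZmZmZhEREREREREREREzMzMzMzMzMzMzMzMzMzMzNmZmZmZmERERERERERERETMzMzMzMzMzMzMzMzMzMzNmZmZmZmYRERERERERERERMzMzMzMzMzMzMzMzMzMzM2ZmZmZmZhEREREREREREREzMzMzMzMzMzMzMzMzMzMzZmZmZmZmERERERERERERETMzMzMzMzMzMzMzMzMzMzNmZmZmZmYRERERERERERERIzMzMzMzMzMzMzMzMzMzMiZmZmZmZhEREREREREREREiIzMzMzMzMzMzMzMzMzMiJmZmZmZmERERERERERERdyIiIzMzMzMzMzMzMzMzMiIiJmZmZmYRERERERERERd3IiIiIzMzMzMzMzMzMzMyIiIiZmZmZhEREREREREXd3ciIiIiMzMzMzMzMzMzMzIiIiIiZmZmERERERERF3d3dyIiIiIzMzMzMzMzMzMzMiIiIiIkRBEREREREXd3d3d3IiIiIiMzMzMzMzMzMzMiIiIiIkRERBEUREd3d3d3d3ciIiIiIzMzMzMzMzMzMyIiIiIkRERERERER3d3d3d3dyIiIiIjMzMzMzMzMzMyIiIiIiRERERERERHd3d3d3d3IiIiIiIzMzMzMzMzMzIiIiIiREREREREREd3d3d3d3ciIiIiIjMzMzMzMzMzMiIiIiRERERERERER3d3d3d3dyIiIiIiMzMzMzMzMzMiIiIiJERERERERERHd3d3d3d3IiIiIiIjMyIiMzMzMyIiIiJEREREREREREd3d3d3d3ciIiIiIiIiIiIiIiIiIiIiJERERERERERERHd3d3d3dyIiIiIiIiIiIiIiIiIiIiIkREREREREREREd3d3d3d3IiIiIiIiIiIiIiIiIiIiIkRERERERERERER3d3d3d3ciIiIiIiIiIiIiIiIiIiIkREREREREREREREd3d3d3dyIiIiIiIiIiIiIiIiIiIkRERERERERERERERHd3d3d3IiIiIiIiIiIiIiIiIiIkRERERERERERERERER3d3d3ciIiIiIiIiIiIiIiIiIkRERERERERERERERERHd3d3dyIiIiIiIiIiIiIiIiIkRERERERERERERERERER3d3d3IiIiIiIiIiIiIiIiIkRERERERERERERERERERHd3d3ciIiIiIiIiIiIiIiIkRERERERERERERERERERER3d3dyIiIiIiIiIiIiIiIkRERERERERERERERERERERHd3d3IiIiIiIiIiIiIiIiREREREREREREREREREREREd3d3ciIiIiIiIiIiIiIiJERERERERERERERERERERER3d3dyIiIiIiIiIiIiIiJERERERERERERERERERERERHd3d3IiIiIiIiIiIiIiIkREREREREREREREREREREREd3d3ciIiIiIiIiIiIiIiRERERERERERERERERERERER3d3dyIiIiIiIiIiIiIiRERERERERERERERERERERERHd3d3"/>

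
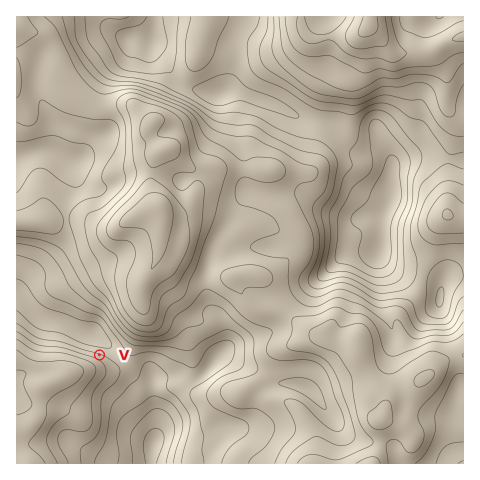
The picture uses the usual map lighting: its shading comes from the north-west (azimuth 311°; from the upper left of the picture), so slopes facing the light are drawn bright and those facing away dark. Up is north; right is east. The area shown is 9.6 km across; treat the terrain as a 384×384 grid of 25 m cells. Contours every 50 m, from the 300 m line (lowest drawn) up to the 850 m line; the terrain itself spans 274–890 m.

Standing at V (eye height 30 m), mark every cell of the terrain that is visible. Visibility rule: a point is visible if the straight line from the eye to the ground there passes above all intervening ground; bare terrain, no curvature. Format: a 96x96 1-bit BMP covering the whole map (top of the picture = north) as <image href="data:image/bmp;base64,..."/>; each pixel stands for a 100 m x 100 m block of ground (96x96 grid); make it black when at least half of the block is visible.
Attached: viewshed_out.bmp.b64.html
<image width="96" height="96" href="data:image/bmp;base64,Qk2+BAAAAAAAAD4AAAAoAAAAYAAAAGAAAAABAAEAAAAAAIAEAAATCwAAEwsAAAIAAAAAAAAA////AAAAAAAAAAAAB////wfwAAAAAAAAD////wP4AAAAAAAAD////4H4AAAAAAAAD////4B8AAAAAAAAD////4A8AAAAAAAAD////wAYAAAAAAAAD////wAYAAAAAAAAD8P//gA4AAAAAAAAH4A4BgB4AAAAAAAAH4AAAAB4AAAAAAAAH8AAAAD8AAAAAAAAP/wAAAD+AAAAAAAAP/4AAAHyAAAAAAAAf/4AAAPwAAAAAAAA//4AAAfwAAAAAAAB//8AAA/wAAAAAAAB//+AAB/wAAAAAAAB///AAB/AAAAAAAAB/P/wAD/AAAAAAAAB/D/8AD+AAAAAAAcB/A/+AD+AAAAAA/+D/AP/AD+AAAAAD/+D/AD/gH+AAAAAH//H+AD/wP+AAAAAP///+AB//+OAAACAP///8AA//4GAAADgf//+AAA//wAAAADw///8AAA//wAAAAD////4AAA//gAAAAD////wAAAf/gAAAAD////gAAAH/AAAAAD////AAAAAYAAAAAD////AAAAAAAAAAAD///+AAAAAAAAAAAD///8AAAAAAAAAAAD///4AAAAAAAAAAADn//4AAAAAAAAAAADh//wAAAAAAAAAAADAP/gAAAAAAAAAAADAH8AAAAAAAAAAAADAHwAAAAAAAAAAAADAPgAAAAAAAAAAAADAfgAAAAAAAAAAAADB+AAAAAAAAAAAAAD/8AAAAAAAAAAAAAD/4AAAAAAAAAAAAAD/4AAAAAAAAAAAAAD/4AAAAAAAAAAAAAD/4AAAAAAAAAAAAAD/4AAAAAAAAAAAAAD/wAAAAAAAAAAAAAD/gAAAAAAAAAAAAAAAAAAAAAAAAAAAAAAAAAAAAAAAAAAAAAAAAAAAAAAAAAAAAAAAAAAAAAAAAAAAAAAAAAAAAAAAAAAAAAAAAAAAAAAAAAAAAAAAAAAAAAAAAAAAAAAAAAAAAAAAAAAAAAAAAAAAAAAAAAAAAAAAAAAAAAAAAAAAAAAAAAAAAAAAAAAAAAAAAAAAAAAAAAAAAAAAAAAAAAAAAAAAAAAAAAAAAAAAAAAAAAAAAAAAAAAAAAAAAAAAAAAAAAAAAAAAAAAAAAAAAAAAAAAAAAAAAAAAAAAAAAAAAAAAAAAAAAAAAAAAAAAAAAAAAAAAAAAAAAAAAAAAAAAAAAAAAAAAAAAAAAAAAAAAAAAAAAAAAAAAAAAAAAAAAAAAAAAAAAAAAAAAAAAAAAAAAAAAAAAAAAAAAAAAAAAAAAAAAAAAAAAAAAAAAAAAAAAAAAAAAAAAAAAAAAAAAAAAAAAAAAAAAAAAAAAAAAAAAAAAAAAAAAAAAAAAAAAAAAAAAAAAAAAAAAAAAAAAAAAAAAAAAAAAAAAAAAAAAAAAAAAAAAAAAAAAAAAAAAAAAAAAAAAAAAAAAAAAAAAAAAAAAAAAAAAAAAAAAAAAAAAAAAAAAAAAAAAAAAAAAAAAAAAAAAAAAAAAAAAAAAAAAAAAAAAAAAAAAAAAAAAAAAAAAAAAAAAAAAAAAAAAAAAAAAAAAAAAAAAAAAA="/>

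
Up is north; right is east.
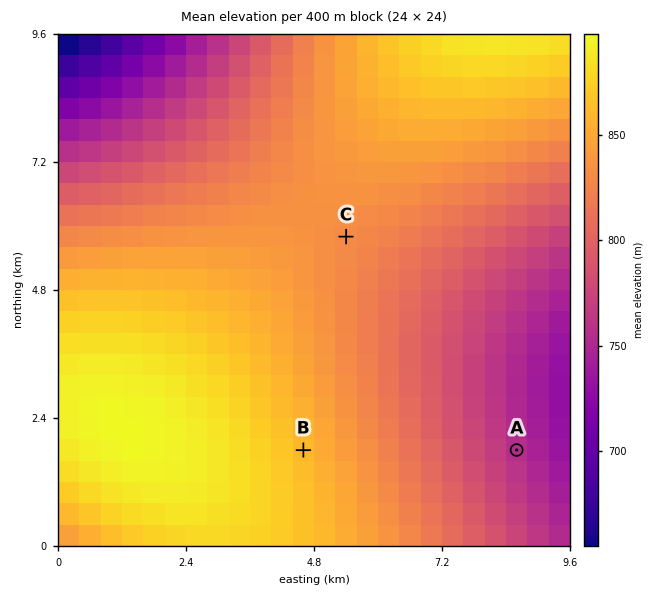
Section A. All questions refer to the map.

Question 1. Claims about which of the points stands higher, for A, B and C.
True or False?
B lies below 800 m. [False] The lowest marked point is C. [False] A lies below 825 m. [True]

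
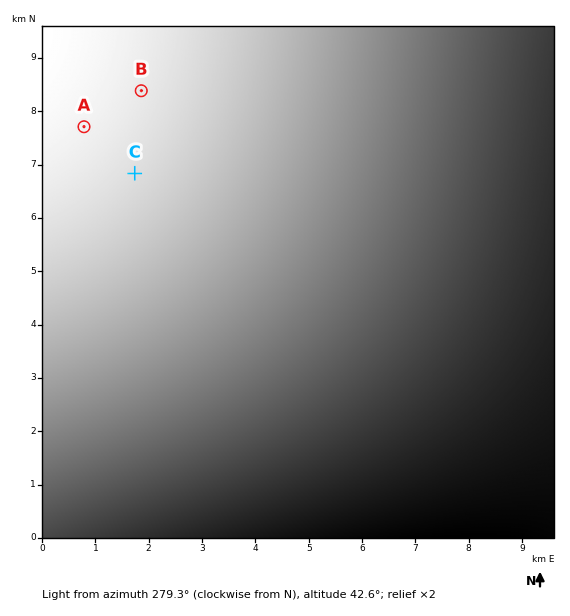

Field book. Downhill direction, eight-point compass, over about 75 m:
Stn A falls W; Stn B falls W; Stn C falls W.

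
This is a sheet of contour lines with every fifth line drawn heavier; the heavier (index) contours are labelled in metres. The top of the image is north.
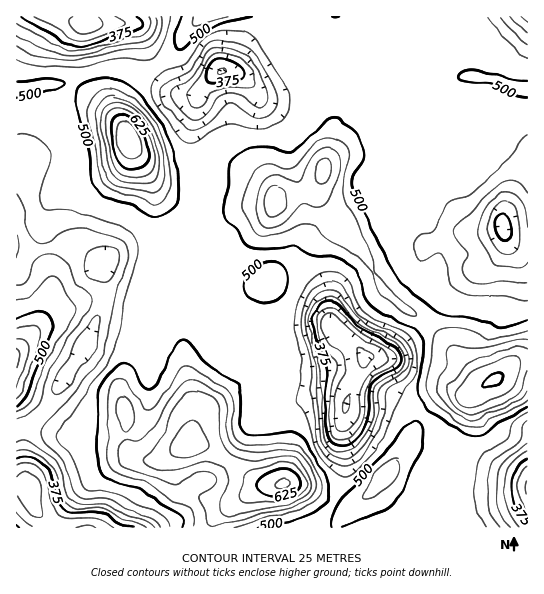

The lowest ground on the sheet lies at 295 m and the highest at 670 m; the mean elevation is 485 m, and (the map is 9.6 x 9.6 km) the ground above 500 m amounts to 26.6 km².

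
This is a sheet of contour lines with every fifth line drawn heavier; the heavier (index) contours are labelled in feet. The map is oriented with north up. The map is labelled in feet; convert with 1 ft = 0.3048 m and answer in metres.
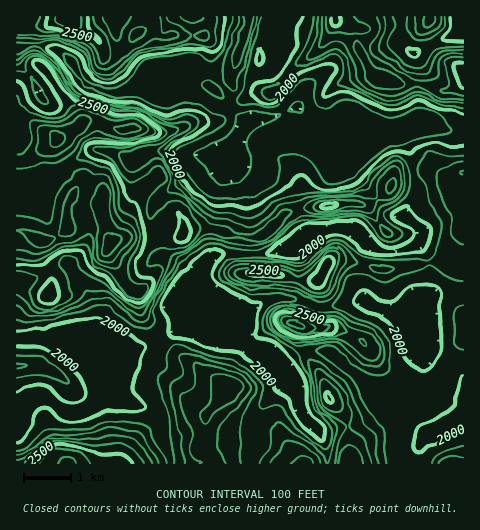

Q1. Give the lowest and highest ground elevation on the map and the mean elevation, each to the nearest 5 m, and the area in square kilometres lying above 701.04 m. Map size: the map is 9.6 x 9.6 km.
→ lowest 495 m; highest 900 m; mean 665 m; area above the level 27.4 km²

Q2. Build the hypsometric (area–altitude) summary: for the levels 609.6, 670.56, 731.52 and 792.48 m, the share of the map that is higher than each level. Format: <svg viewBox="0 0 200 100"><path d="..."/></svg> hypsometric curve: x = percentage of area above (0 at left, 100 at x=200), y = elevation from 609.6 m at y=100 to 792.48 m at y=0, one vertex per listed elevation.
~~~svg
<svg viewBox="0 0 200 100"><path d="M139 100l-60-33-40-34-21-33"/></svg>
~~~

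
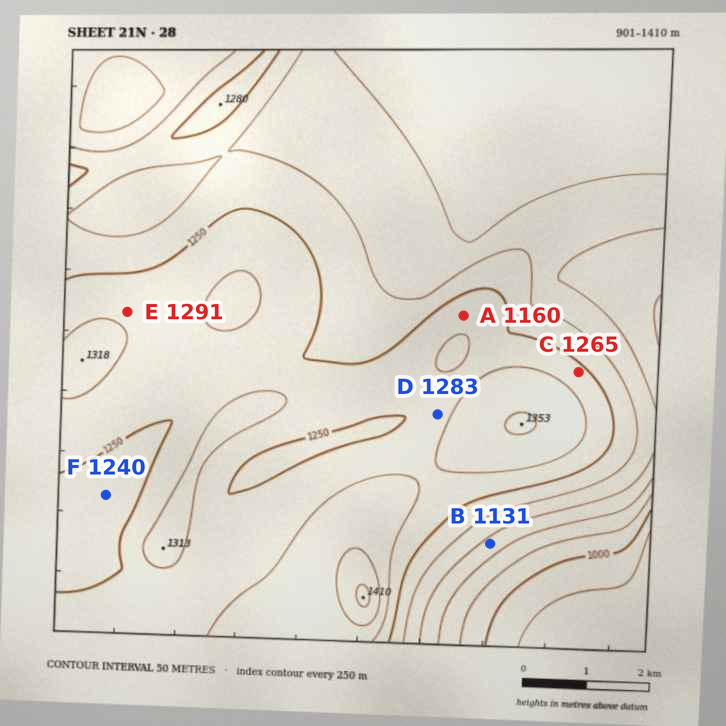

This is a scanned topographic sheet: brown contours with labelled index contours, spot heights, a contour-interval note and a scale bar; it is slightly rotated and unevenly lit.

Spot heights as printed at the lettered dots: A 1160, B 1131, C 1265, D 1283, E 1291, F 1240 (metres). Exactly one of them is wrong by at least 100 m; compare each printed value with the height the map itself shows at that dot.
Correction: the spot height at A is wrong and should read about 1285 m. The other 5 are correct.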